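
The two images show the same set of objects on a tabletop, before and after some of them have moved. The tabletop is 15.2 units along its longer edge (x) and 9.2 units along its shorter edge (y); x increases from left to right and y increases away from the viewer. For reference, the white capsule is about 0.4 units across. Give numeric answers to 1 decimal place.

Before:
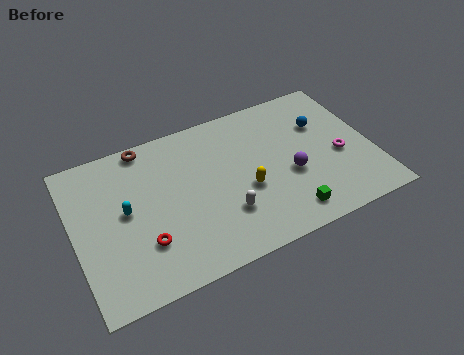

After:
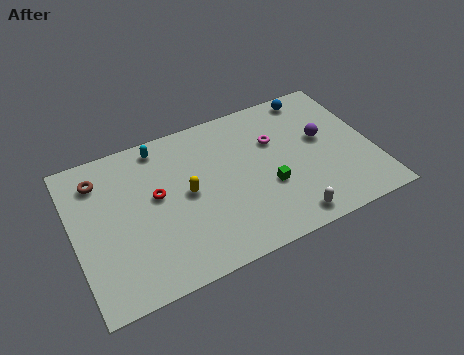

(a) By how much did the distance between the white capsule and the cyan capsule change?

+3.7

They were about 5.3 units apart before and 9.0 after — 3.7 units further apart.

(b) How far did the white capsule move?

3.4

From (7.4, 2.7) to (10.4, 1.1), the white capsule covered √(3.0² + 1.6²) ≈ 3.4 units.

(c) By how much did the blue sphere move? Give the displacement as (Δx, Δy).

(-0.2, 2.0)

The blue sphere started near (12.9, 6.2) and ended near (12.7, 8.2).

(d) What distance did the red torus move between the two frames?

2.7

The red torus was near (3.3, 2.7) before and (4.2, 5.2) after, so it travelled √(0.9² + 2.5²) ≈ 2.7 units.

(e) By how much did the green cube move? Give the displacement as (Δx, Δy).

(-0.7, 2.0)

The green cube was at about (10.4, 1.4) and moved to about (9.7, 3.4).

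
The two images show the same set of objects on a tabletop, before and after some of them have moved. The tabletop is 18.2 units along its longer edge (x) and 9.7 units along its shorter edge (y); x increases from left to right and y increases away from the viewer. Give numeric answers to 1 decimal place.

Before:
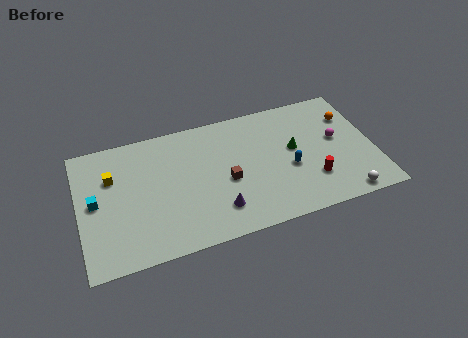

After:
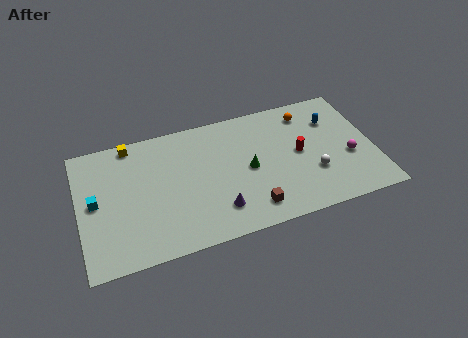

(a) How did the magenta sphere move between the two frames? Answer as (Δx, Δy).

(0.6, -1.6)

The magenta sphere started near (16.0, 5.4) and ended near (16.6, 3.8).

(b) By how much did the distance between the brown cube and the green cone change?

-1.5

The distance was about 4.5 in the first image and 3.0 in the second, so they moved 1.5 units closer together.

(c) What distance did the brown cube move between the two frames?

2.8

The brown cube was near (9.0, 4.2) before and (10.3, 1.7) after, so it travelled √(1.3² + 2.5²) ≈ 2.8 units.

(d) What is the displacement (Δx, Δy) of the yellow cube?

(1.3, 2.2)

The yellow cube was at about (2.1, 6.6) and moved to about (3.4, 8.8).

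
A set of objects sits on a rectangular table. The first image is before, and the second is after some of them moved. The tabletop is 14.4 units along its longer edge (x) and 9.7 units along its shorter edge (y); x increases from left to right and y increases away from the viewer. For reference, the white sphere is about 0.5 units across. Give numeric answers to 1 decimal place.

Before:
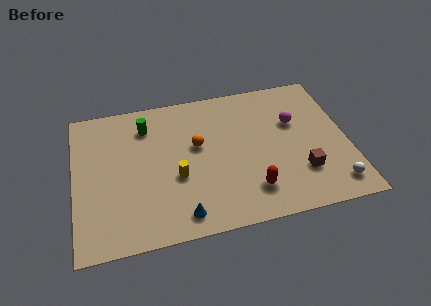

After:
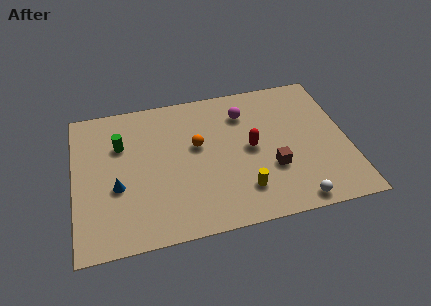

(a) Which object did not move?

the orange sphere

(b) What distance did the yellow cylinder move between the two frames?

3.8

The yellow cylinder was near (5.3, 3.8) before and (8.7, 2.2) after, so it travelled √(3.4² + 1.6²) ≈ 3.8 units.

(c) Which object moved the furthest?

the blue cone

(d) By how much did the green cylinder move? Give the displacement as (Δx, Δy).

(-1.4, -1.0)

The green cylinder was at about (3.9, 7.6) and moved to about (2.5, 6.6).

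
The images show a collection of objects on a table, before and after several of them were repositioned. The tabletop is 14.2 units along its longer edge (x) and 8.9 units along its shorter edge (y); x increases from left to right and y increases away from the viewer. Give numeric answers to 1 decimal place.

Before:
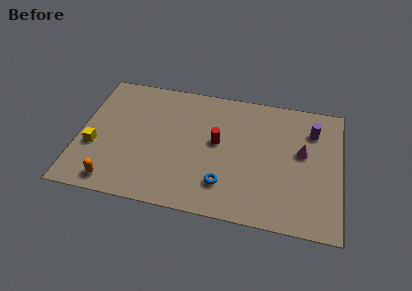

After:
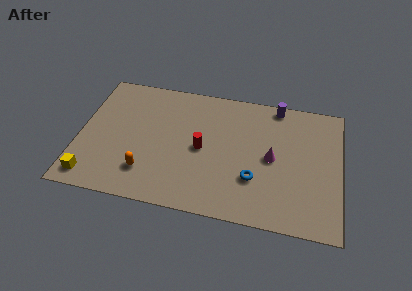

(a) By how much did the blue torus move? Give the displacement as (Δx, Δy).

(1.6, 0.7)

The blue torus was at about (8.0, 2.1) and moved to about (9.6, 2.8).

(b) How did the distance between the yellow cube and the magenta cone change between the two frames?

-1.2

Before: roughly 11.3 units apart; after: 10.1. That's 1.2 units closer together.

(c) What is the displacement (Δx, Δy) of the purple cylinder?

(-2.0, 1.4)

The purple cylinder started near (12.6, 6.7) and ended near (10.6, 8.1).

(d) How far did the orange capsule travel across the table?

2.0

The orange capsule was near (2.1, 1.1) before and (3.8, 2.1) after, so it travelled √(1.7² + 1.0²) ≈ 2.0 units.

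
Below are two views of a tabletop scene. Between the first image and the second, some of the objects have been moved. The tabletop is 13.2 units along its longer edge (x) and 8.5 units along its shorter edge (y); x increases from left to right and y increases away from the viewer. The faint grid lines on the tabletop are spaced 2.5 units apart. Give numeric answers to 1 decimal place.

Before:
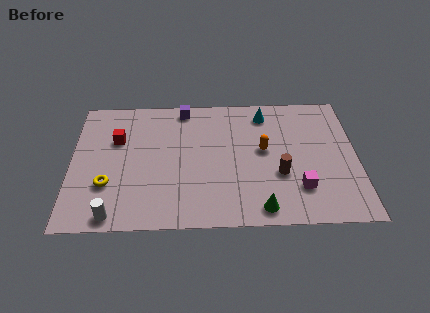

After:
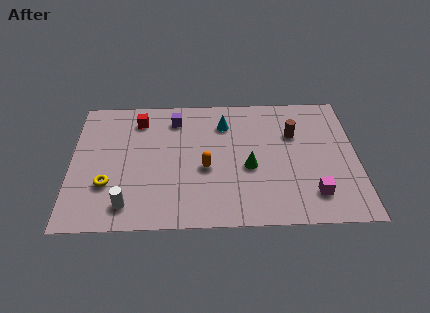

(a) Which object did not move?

the yellow torus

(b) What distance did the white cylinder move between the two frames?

0.8

From (2.0, 0.8) to (2.6, 1.4), the white cylinder covered √(0.6² + 0.6²) ≈ 0.8 units.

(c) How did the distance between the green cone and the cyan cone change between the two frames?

-3.0

They were about 6.1 units apart before and 3.1 after — 3.0 units closer together.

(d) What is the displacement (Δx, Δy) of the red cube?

(1.0, 1.3)

From the two frames, the red cube sits at roughly (2.1, 5.6) before and (3.1, 6.9) after.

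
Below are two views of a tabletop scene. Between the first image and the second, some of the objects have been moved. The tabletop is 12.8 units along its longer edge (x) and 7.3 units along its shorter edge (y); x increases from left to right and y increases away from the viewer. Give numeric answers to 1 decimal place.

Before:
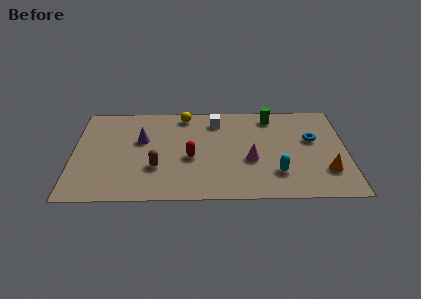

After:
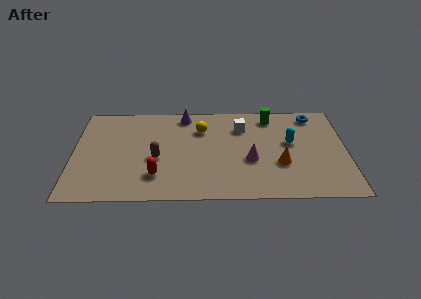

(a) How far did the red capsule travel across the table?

2.1

The red capsule moved from about (5.5, 3.1) to (3.9, 1.8), a distance of √(1.6² + 1.3²) ≈ 2.1.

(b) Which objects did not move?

the green cylinder and the magenta cone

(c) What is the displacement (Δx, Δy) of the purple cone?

(2.0, 1.9)

From the two frames, the purple cone sits at roughly (3.2, 4.5) before and (5.2, 6.4) after.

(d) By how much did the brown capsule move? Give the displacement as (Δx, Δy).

(0.0, 0.7)

The brown capsule started near (3.9, 2.4) and ended near (3.9, 3.1).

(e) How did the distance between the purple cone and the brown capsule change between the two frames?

+1.3

They were about 2.2 units apart before and 3.5 after — 1.3 units further apart.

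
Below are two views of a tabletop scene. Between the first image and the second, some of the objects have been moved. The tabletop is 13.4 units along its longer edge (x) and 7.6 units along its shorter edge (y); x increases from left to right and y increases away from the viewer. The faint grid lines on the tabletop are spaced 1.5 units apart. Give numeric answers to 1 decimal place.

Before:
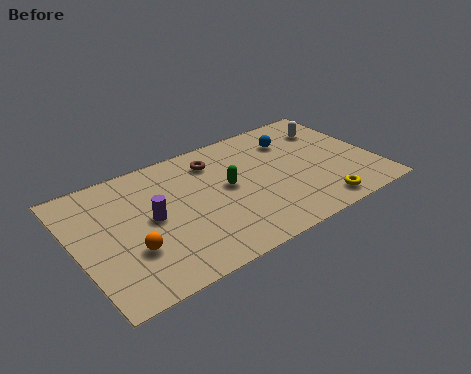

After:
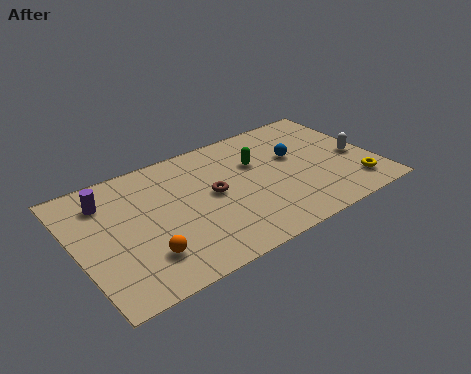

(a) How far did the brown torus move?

2.0

The brown torus was near (6.5, 6.0) before and (6.1, 4.0) after, so it travelled √(0.4² + 2.0²) ≈ 2.0 units.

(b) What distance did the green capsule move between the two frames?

1.7

From (6.8, 4.1) to (8.3, 5.0), the green capsule covered √(1.5² + 0.9²) ≈ 1.7 units.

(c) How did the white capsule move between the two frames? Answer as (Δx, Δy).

(0.7, -2.4)

From the two frames, the white capsule sits at roughly (11.9, 5.7) before and (12.6, 3.3) after.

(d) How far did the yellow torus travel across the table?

1.9

The yellow torus was near (10.4, 1.0) before and (12.2, 1.5) after, so it travelled √(1.8² + 0.5²) ≈ 1.9 units.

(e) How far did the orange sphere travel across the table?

0.8

The orange sphere was near (2.2, 2.5) before and (2.7, 1.9) after, so it travelled √(0.5² + 0.6²) ≈ 0.8 units.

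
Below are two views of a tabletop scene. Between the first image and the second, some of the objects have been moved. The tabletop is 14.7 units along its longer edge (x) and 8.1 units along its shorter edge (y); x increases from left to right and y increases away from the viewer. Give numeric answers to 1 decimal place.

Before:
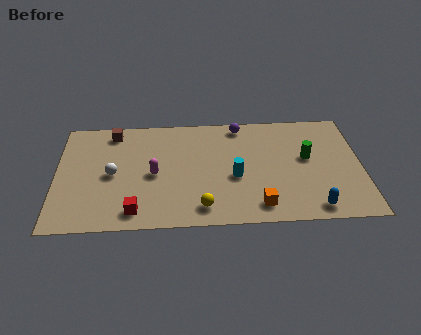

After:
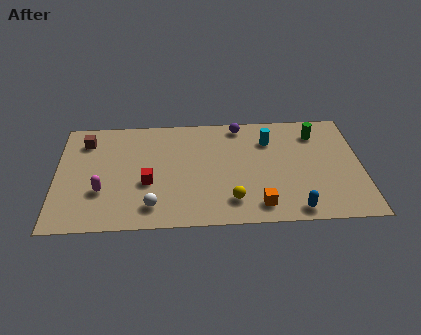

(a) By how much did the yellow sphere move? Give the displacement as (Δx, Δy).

(1.4, 0.4)

The yellow sphere started near (7.0, 1.3) and ended near (8.4, 1.7).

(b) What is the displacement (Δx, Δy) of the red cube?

(0.6, 2.0)

From the two frames, the red cube sits at roughly (3.8, 1.2) before and (4.4, 3.2) after.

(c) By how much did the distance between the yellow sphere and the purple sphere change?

-0.7

Before: roughly 6.2 units apart; after: 5.5. That's 0.7 units closer together.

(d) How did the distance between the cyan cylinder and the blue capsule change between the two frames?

+0.8

The distance was about 4.4 in the first image and 5.2 in the second, so they moved 0.8 units further apart.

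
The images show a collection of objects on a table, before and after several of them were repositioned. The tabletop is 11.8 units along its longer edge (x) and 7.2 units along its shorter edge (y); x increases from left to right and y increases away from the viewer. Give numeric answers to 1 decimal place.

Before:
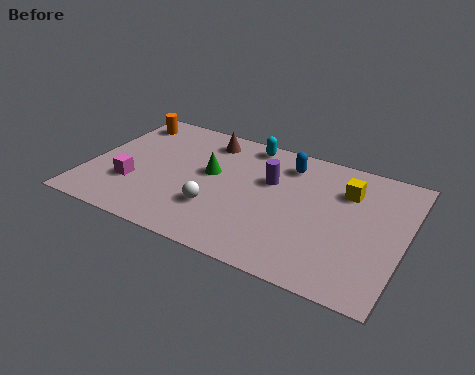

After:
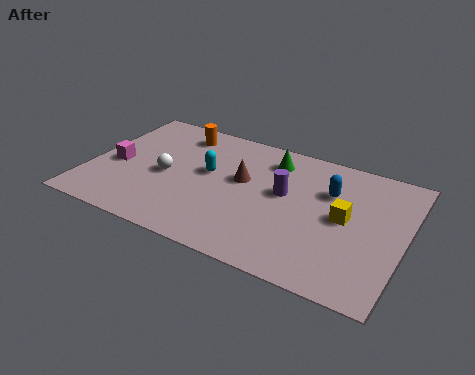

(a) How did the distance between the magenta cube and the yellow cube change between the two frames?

+0.4

They were about 8.2 units apart before and 8.6 after — 0.4 units further apart.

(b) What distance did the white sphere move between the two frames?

2.4

From (5.0, 2.2) to (2.9, 3.3), the white sphere covered √(2.1² + 1.1²) ≈ 2.4 units.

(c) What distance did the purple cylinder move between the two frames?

0.8

The purple cylinder was near (6.7, 4.6) before and (7.3, 4.1) after, so it travelled √(0.6² + 0.5²) ≈ 0.8 units.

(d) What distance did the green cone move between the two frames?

2.7

From (4.5, 4.1) to (6.6, 5.8), the green cone covered √(2.1² + 1.7²) ≈ 2.7 units.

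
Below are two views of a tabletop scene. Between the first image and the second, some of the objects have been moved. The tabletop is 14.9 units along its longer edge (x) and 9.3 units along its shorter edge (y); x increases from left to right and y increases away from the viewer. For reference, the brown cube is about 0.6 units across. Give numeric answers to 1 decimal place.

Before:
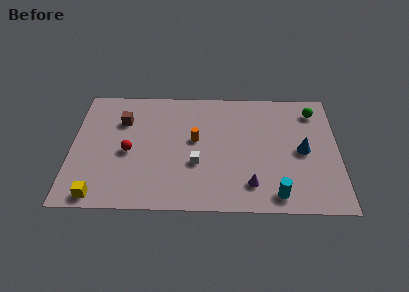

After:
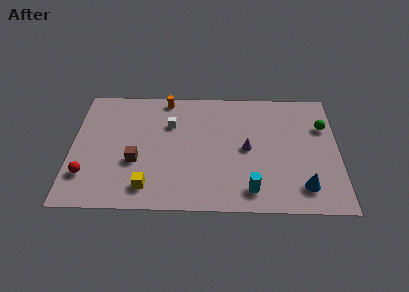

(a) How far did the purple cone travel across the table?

2.7

The purple cone was near (10.0, 1.9) before and (9.8, 4.6) after, so it travelled √(0.2² + 2.7²) ≈ 2.7 units.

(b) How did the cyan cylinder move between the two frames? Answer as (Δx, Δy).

(-1.4, 0.3)

The cyan cylinder was at about (11.4, 1.2) and moved to about (10.0, 1.5).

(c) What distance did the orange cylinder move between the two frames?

3.6

From (6.9, 5.2) to (5.2, 8.4), the orange cylinder covered √(1.7² + 3.2²) ≈ 3.6 units.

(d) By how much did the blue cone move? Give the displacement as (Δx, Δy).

(0.0, -2.7)

The blue cone started near (12.9, 4.5) and ended near (12.9, 1.8).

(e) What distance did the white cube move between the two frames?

3.4

The white cube moved from about (7.0, 3.4) to (5.5, 6.4), a distance of √(1.5² + 3.0²) ≈ 3.4.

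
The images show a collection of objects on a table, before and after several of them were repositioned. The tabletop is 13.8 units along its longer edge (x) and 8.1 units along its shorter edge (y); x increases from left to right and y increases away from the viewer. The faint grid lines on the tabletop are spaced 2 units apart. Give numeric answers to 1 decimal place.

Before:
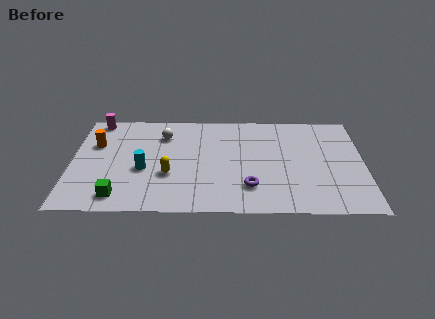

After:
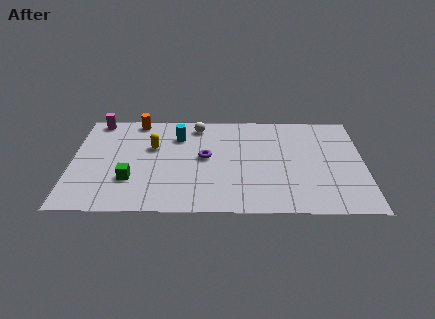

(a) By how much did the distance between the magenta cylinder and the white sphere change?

+1.4

The distance was about 3.4 in the first image and 4.8 in the second, so they moved 1.4 units further apart.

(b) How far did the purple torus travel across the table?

3.1

The purple torus moved from about (8.4, 2.0) to (6.3, 4.3), a distance of √(2.1² + 2.3²) ≈ 3.1.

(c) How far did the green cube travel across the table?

1.4

The green cube moved from about (2.3, 1.2) to (2.8, 2.5), a distance of √(0.5² + 1.3²) ≈ 1.4.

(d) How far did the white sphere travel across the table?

1.8

The white sphere moved from about (4.3, 6.1) to (5.9, 6.9), a distance of √(1.6² + 0.8²) ≈ 1.8.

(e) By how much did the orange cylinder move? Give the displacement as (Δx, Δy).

(1.9, 2.0)

The orange cylinder was at about (1.1, 5.3) and moved to about (3.0, 7.3).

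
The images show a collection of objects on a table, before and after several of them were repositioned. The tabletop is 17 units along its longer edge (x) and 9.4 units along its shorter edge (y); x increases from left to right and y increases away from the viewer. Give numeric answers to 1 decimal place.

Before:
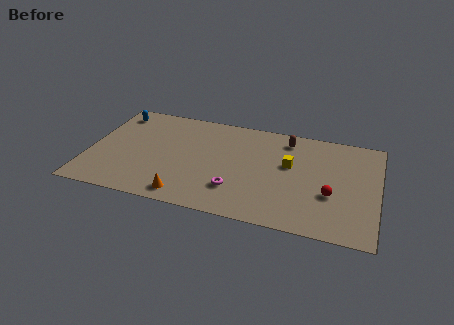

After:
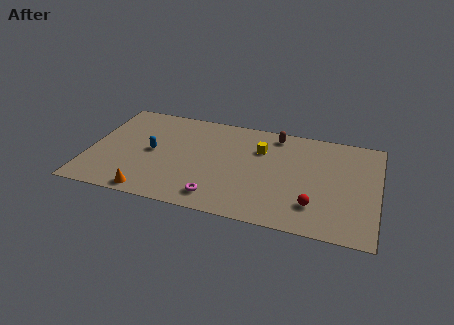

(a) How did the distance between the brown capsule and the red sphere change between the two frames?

+1.2

Before: roughly 5.2 units apart; after: 6.4. That's 1.2 units further apart.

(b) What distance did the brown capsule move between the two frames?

0.8

The brown capsule moved from about (11.5, 7.9) to (10.8, 8.2), a distance of √(0.7² + 0.3²) ≈ 0.8.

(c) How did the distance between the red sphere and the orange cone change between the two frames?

+1.0

The distance was about 8.6 in the first image and 9.6 in the second, so they moved 1.0 units further apart.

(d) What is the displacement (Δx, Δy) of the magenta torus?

(-1.0, -1.0)

The magenta torus started near (8.8, 2.5) and ended near (7.8, 1.5).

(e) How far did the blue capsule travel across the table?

4.1

The blue capsule was near (1.2, 7.9) before and (3.7, 4.7) after, so it travelled √(2.5² + 3.2²) ≈ 4.1 units.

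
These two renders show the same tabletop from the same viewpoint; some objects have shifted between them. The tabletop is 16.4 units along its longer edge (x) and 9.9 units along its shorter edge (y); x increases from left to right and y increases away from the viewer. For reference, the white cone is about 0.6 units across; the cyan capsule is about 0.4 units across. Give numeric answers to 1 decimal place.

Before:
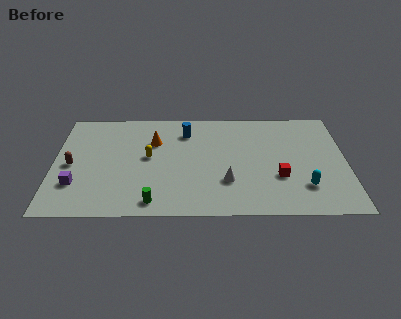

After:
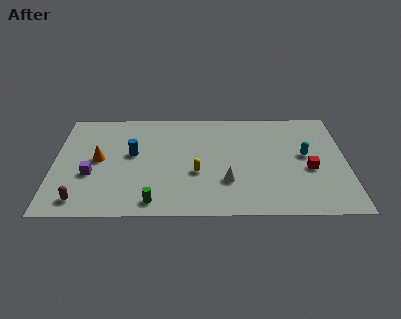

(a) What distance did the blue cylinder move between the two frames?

3.7

From (7.4, 7.7) to (4.4, 5.6), the blue cylinder covered √(3.0² + 2.1²) ≈ 3.7 units.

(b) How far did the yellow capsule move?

3.1

From (5.3, 5.3) to (8.0, 3.8), the yellow capsule covered √(2.7² + 1.5²) ≈ 3.1 units.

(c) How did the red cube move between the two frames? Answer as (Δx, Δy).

(1.7, 0.7)

The red cube started near (12.6, 3.4) and ended near (14.3, 4.1).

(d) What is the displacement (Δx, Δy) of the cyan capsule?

(0.1, 2.9)

The cyan capsule was at about (14.0, 2.5) and moved to about (14.1, 5.4).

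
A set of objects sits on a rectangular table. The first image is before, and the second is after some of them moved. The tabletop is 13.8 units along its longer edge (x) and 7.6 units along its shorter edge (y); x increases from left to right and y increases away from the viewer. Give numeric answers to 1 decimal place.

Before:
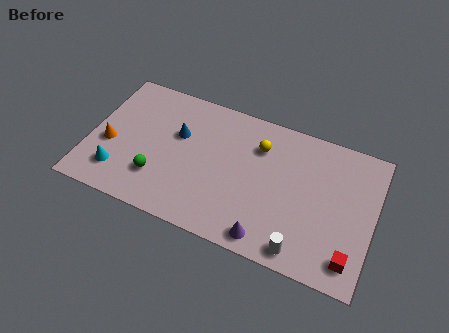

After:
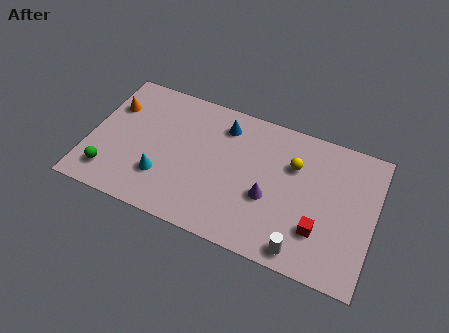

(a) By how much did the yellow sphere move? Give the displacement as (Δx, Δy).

(1.7, -0.4)

The yellow sphere was at about (8.1, 5.6) and moved to about (9.8, 5.2).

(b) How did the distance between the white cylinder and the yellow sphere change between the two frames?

-0.9

They were about 5.3 units apart before and 4.4 after — 0.9 units closer together.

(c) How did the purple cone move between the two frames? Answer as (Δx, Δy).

(-0.2, 2.1)

The purple cone started near (9.0, 0.9) and ended near (8.8, 3.0).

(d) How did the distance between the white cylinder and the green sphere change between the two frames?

+2.2

The distance was about 7.2 in the first image and 9.4 in the second, so they moved 2.2 units further apart.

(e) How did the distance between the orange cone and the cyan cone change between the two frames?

+2.7

They were about 1.5 units apart before and 4.2 after — 2.7 units further apart.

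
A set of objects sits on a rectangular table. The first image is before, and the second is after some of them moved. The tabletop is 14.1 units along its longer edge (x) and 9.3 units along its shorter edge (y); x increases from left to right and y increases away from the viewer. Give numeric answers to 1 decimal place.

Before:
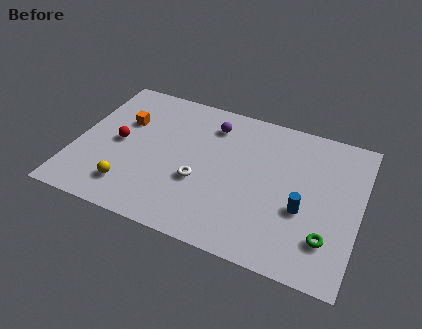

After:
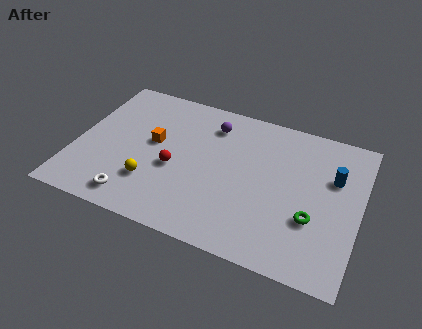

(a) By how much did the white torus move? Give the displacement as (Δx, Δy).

(-3.0, -2.2)

From the two frames, the white torus sits at roughly (6.3, 3.5) before and (3.3, 1.3) after.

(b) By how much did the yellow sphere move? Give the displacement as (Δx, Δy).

(1.0, 0.7)

From the two frames, the yellow sphere sits at roughly (3.0, 1.9) before and (4.0, 2.6) after.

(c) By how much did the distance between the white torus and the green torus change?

+2.3

Before: roughly 6.5 units apart; after: 8.8. That's 2.3 units further apart.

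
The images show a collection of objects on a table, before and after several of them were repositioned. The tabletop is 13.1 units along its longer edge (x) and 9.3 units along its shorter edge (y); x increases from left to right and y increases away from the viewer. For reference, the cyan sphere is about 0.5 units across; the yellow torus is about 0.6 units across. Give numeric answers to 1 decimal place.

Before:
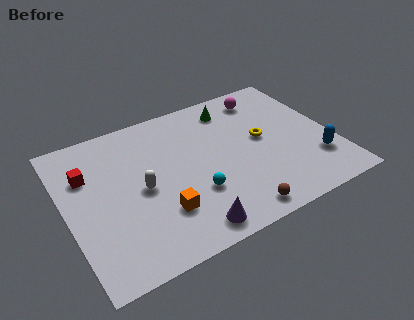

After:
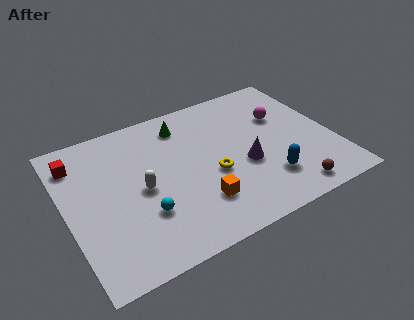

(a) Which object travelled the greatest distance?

the purple cone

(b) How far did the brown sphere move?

2.7

From (7.7, 1.0) to (10.4, 1.1), the brown sphere covered √(2.7² + 0.1²) ≈ 2.7 units.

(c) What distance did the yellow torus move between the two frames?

3.0

The yellow torus moved from about (9.7, 5.0) to (7.0, 3.8), a distance of √(2.7² + 1.2²) ≈ 3.0.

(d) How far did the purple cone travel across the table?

4.1

The purple cone moved from about (5.4, 1.1) to (8.6, 3.7), a distance of √(3.2² + 2.6²) ≈ 4.1.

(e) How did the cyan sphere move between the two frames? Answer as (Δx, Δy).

(-2.5, -0.1)

The cyan sphere started near (6.0, 3.0) and ended near (3.5, 2.9).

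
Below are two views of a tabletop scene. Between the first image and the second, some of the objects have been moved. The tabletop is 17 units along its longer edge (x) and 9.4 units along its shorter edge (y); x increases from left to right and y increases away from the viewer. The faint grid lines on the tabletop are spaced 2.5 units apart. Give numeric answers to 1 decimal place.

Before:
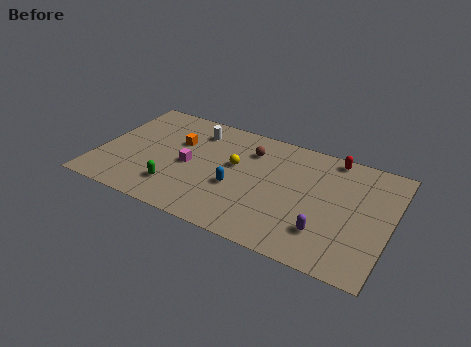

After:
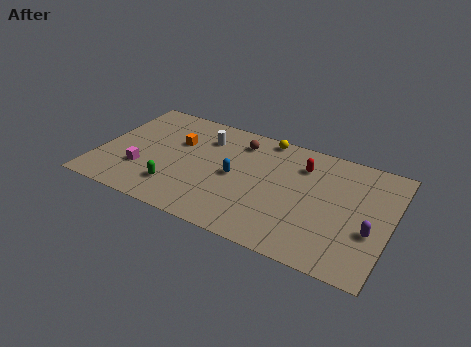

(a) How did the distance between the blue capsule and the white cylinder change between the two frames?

-1.5

The distance was about 4.8 in the first image and 3.3 in the second, so they moved 1.5 units closer together.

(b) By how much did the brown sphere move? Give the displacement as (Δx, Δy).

(-0.7, 0.5)

From the two frames, the brown sphere sits at roughly (8.6, 7.1) before and (7.9, 7.6) after.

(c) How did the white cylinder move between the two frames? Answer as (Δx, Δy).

(0.6, -0.4)

The white cylinder was at about (5.3, 7.5) and moved to about (5.9, 7.1).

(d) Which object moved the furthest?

the yellow sphere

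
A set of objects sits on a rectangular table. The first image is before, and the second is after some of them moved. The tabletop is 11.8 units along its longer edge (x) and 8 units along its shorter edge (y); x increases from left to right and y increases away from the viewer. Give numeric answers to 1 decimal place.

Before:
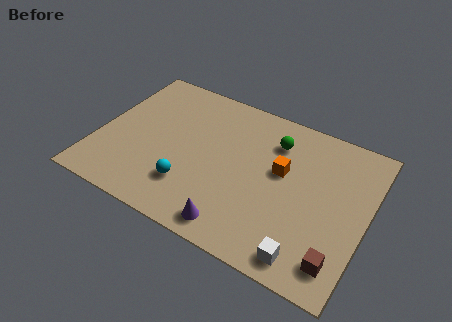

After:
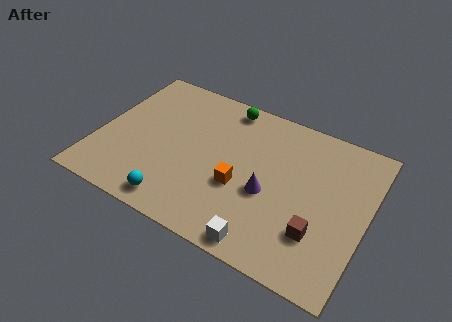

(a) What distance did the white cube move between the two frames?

1.8

From (9.6, 1.0) to (7.8, 0.8), the white cube covered √(1.8² + 0.2²) ≈ 1.8 units.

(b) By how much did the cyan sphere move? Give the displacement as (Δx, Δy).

(-0.4, -1.1)

The cyan sphere started near (4.3, 2.1) and ended near (3.9, 1.0).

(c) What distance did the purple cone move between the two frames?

2.5

The purple cone moved from about (6.5, 1.0) to (7.6, 3.3), a distance of √(1.1² + 2.3²) ≈ 2.5.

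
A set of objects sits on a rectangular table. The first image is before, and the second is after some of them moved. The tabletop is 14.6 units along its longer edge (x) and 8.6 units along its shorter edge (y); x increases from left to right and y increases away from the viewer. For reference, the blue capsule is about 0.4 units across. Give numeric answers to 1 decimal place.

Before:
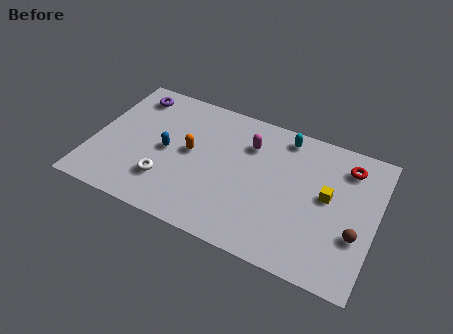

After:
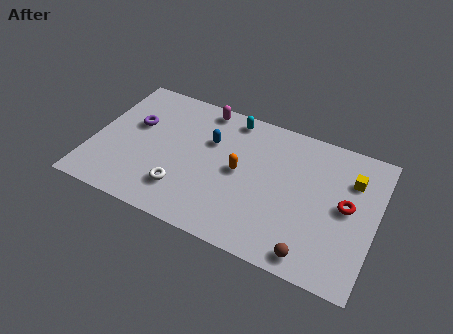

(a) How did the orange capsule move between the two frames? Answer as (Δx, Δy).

(2.6, -0.2)

From the two frames, the orange capsule sits at roughly (5.0, 4.6) before and (7.6, 4.4) after.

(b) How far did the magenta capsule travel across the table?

3.0

The magenta capsule was near (7.9, 6.3) before and (5.3, 7.7) after, so it travelled √(2.6² + 1.4²) ≈ 3.0 units.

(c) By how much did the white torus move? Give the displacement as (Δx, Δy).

(0.9, -0.2)

From the two frames, the white torus sits at roughly (4.0, 2.3) before and (4.9, 2.1) after.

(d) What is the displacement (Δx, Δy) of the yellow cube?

(1.1, 1.5)

From the two frames, the yellow cube sits at roughly (12.1, 4.7) before and (13.2, 6.2) after.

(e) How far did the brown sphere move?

2.8

From (13.7, 3.0) to (11.7, 1.0), the brown sphere covered √(2.0² + 2.0²) ≈ 2.8 units.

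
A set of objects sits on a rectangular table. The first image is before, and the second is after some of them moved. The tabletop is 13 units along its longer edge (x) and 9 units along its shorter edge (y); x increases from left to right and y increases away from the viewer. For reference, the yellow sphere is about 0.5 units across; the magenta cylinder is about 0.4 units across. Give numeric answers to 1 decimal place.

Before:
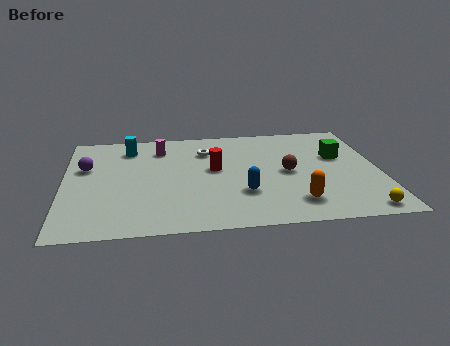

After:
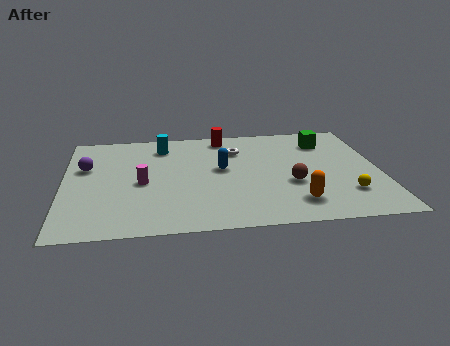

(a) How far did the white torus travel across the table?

1.3

The white torus was near (5.9, 6.7) before and (7.2, 6.6) after, so it travelled √(1.3² + 0.1²) ≈ 1.3 units.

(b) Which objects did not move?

the purple sphere and the orange capsule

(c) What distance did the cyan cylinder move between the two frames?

1.4

From (2.7, 7.3) to (4.1, 7.3), the cyan cylinder covered √(1.4² + 0.0²) ≈ 1.4 units.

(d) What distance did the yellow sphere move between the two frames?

1.5

From (12.0, 0.9) to (11.5, 2.3), the yellow sphere covered √(0.5² + 1.4²) ≈ 1.5 units.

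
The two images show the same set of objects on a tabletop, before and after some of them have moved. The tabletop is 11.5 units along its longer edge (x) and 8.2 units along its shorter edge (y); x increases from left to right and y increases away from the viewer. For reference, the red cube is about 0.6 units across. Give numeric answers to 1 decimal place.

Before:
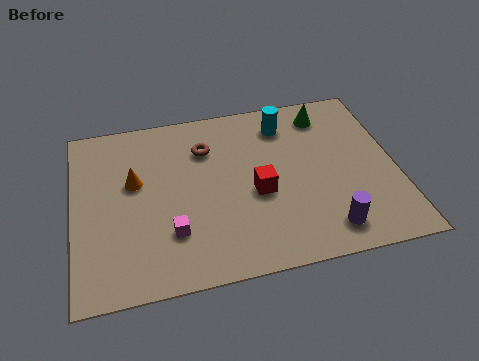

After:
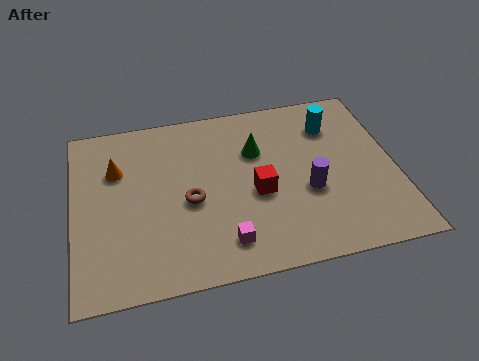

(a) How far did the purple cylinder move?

2.0

From (8.8, 1.3) to (8.3, 3.2), the purple cylinder covered √(0.5² + 1.9²) ≈ 2.0 units.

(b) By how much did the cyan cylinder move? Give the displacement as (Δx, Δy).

(1.7, -0.4)

From the two frames, the cyan cylinder sits at roughly (7.7, 6.6) before and (9.4, 6.2) after.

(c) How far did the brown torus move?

2.5

From (4.8, 6.0) to (4.1, 3.6), the brown torus covered √(0.7² + 2.4²) ≈ 2.5 units.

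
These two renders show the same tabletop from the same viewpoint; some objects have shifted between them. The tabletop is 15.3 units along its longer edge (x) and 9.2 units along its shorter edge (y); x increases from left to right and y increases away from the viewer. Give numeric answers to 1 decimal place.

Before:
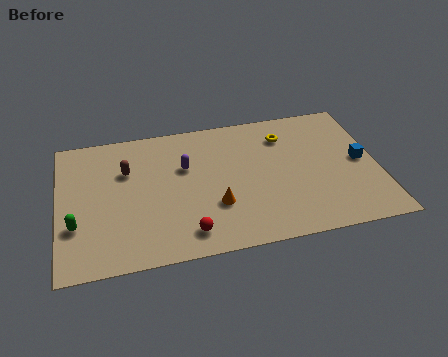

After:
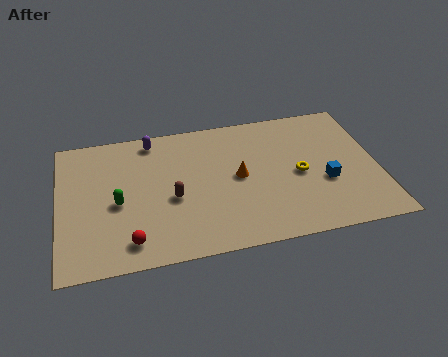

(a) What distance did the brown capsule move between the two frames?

3.1

The brown capsule moved from about (3.3, 6.2) to (5.4, 3.9), a distance of √(2.1² + 2.3²) ≈ 3.1.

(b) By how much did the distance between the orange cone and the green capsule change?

-0.8

They were about 6.6 units apart before and 5.8 after — 0.8 units closer together.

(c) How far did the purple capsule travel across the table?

2.7

The purple capsule was near (6.1, 5.9) before and (4.6, 8.1) after, so it travelled √(1.5² + 2.2²) ≈ 2.7 units.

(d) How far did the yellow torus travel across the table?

2.8

The yellow torus moved from about (11.0, 7.1) to (11.5, 4.3), a distance of √(0.5² + 2.8²) ≈ 2.8.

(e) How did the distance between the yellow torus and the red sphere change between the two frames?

+1.2

Before: roughly 7.5 units apart; after: 8.7. That's 1.2 units further apart.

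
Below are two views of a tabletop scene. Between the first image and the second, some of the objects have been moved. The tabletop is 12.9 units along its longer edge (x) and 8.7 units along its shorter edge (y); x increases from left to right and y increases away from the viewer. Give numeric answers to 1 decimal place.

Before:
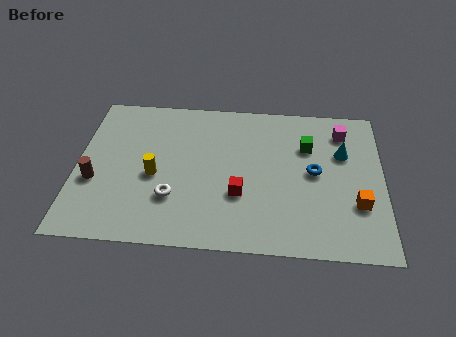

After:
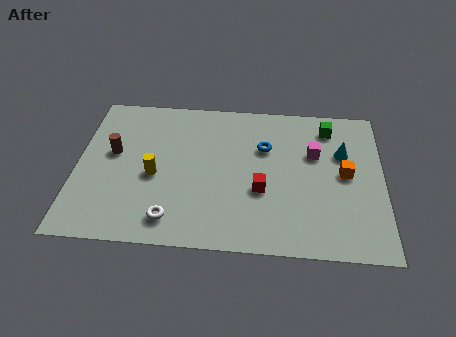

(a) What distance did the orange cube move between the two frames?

1.8

From (11.8, 2.8) to (11.3, 4.5), the orange cube covered √(0.5² + 1.7²) ≈ 1.8 units.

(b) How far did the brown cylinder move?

1.8

The brown cylinder was near (0.8, 3.3) before and (1.5, 5.0) after, so it travelled √(0.7² + 1.7²) ≈ 1.8 units.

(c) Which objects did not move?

the cyan cone and the yellow cylinder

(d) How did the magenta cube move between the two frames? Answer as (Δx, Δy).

(-1.2, -1.4)

From the two frames, the magenta cube sits at roughly (11.2, 7.0) before and (10.0, 5.6) after.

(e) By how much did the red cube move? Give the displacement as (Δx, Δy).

(0.9, 0.3)

From the two frames, the red cube sits at roughly (6.9, 3.0) before and (7.8, 3.3) after.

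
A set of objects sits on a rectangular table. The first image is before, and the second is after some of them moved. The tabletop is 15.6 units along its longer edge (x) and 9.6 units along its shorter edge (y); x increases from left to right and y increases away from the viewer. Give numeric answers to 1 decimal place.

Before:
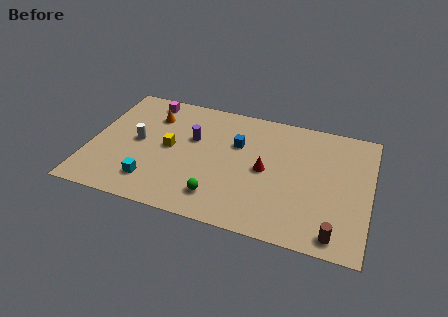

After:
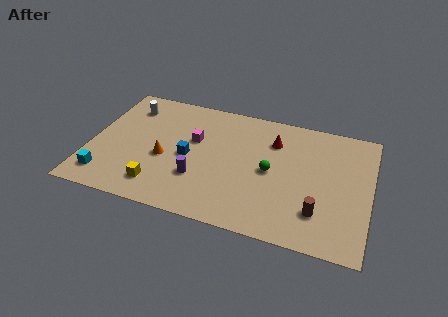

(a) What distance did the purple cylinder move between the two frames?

3.1

The purple cylinder moved from about (5.6, 6.0) to (6.2, 3.0), a distance of √(0.6² + 3.0²) ≈ 3.1.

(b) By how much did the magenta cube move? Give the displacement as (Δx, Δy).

(2.9, -2.5)

From the two frames, the magenta cube sits at roughly (2.8, 8.4) before and (5.7, 5.9) after.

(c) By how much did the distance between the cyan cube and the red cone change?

+3.8

Before: roughly 6.7 units apart; after: 10.5. That's 3.8 units further apart.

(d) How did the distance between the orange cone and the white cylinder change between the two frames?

+1.9

Before: roughly 2.4 units apart; after: 4.3. That's 1.9 units further apart.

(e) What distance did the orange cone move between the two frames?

3.4

From (3.2, 7.2) to (4.2, 4.0), the orange cone covered √(1.0² + 3.2²) ≈ 3.4 units.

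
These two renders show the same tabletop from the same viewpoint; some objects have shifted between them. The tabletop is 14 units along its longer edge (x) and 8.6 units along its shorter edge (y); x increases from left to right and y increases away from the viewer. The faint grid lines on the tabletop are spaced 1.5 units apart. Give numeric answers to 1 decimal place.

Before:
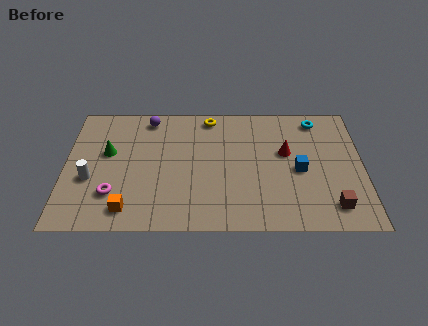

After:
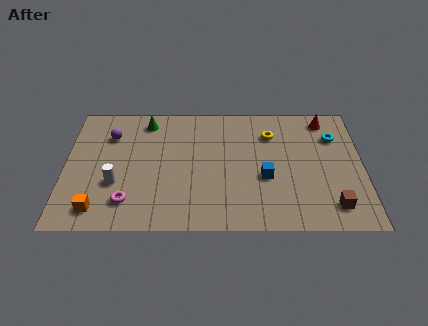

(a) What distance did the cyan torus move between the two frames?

1.4

The cyan torus moved from about (11.9, 7.4) to (12.7, 6.2), a distance of √(0.8² + 1.2²) ≈ 1.4.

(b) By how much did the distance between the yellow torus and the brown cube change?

-2.7

The distance was about 8.3 in the first image and 5.6 in the second, so they moved 2.7 units closer together.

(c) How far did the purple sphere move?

2.2

From (3.9, 7.5) to (2.1, 6.3), the purple sphere covered √(1.8² + 1.2²) ≈ 2.2 units.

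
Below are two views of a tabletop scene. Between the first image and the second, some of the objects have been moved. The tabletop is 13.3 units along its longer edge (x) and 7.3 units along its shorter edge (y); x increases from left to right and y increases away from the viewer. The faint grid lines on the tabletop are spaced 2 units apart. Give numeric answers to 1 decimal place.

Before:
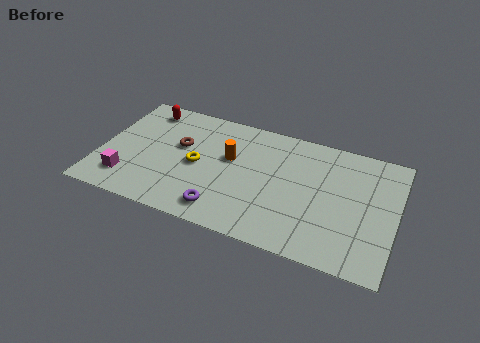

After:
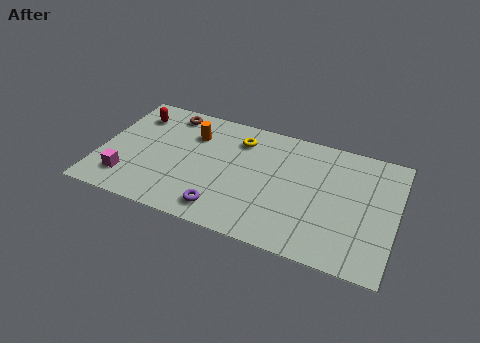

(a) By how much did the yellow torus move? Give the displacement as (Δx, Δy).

(1.7, 2.2)

From the two frames, the yellow torus sits at roughly (4.4, 3.5) before and (6.1, 5.7) after.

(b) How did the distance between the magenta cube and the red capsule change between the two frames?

-0.5

The distance was about 4.6 in the first image and 4.1 in the second, so they moved 0.5 units closer together.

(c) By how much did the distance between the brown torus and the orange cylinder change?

-0.7

They were about 2.3 units apart before and 1.6 after — 0.7 units closer together.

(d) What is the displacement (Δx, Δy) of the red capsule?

(-0.4, -0.5)

The red capsule started near (1.7, 6.2) and ended near (1.3, 5.7).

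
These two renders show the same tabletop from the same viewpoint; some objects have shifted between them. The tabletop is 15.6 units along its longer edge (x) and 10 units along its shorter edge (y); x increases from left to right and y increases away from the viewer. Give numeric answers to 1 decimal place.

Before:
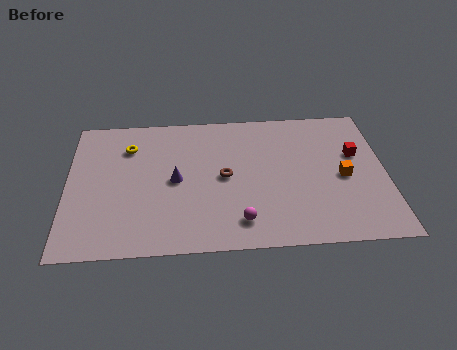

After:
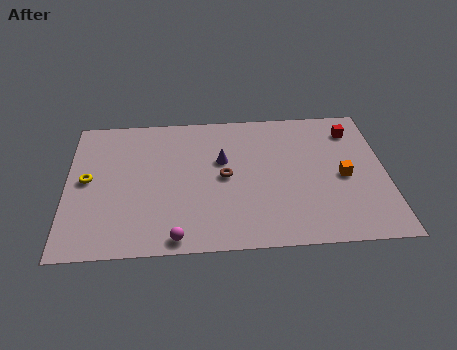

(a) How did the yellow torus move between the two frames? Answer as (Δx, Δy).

(-2.0, -2.3)

From the two frames, the yellow torus sits at roughly (3.0, 7.5) before and (1.0, 5.2) after.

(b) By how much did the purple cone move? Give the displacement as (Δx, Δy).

(2.3, 1.3)

The purple cone started near (5.3, 4.9) and ended near (7.6, 6.2).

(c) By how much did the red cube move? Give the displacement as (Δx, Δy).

(-0.1, 1.8)

The red cube started near (14.2, 6.2) and ended near (14.1, 8.0).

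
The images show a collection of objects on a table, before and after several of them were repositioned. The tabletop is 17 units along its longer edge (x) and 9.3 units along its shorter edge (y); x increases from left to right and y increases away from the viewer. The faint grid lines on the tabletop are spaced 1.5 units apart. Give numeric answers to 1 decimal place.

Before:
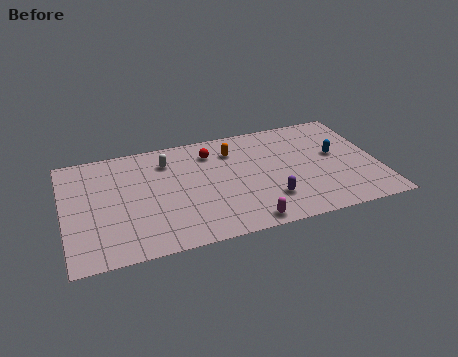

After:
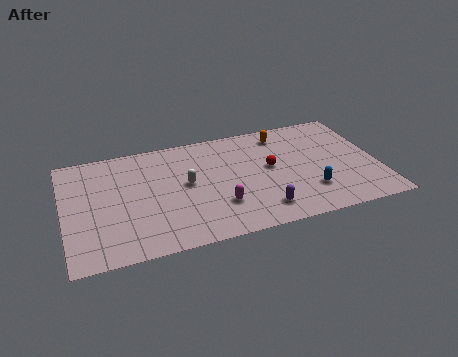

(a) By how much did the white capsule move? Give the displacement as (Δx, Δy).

(0.9, -2.2)

The white capsule started near (5.7, 7.2) and ended near (6.6, 5.0).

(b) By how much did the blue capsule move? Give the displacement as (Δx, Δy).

(-1.7, -2.7)

The blue capsule started near (14.8, 5.2) and ended near (13.1, 2.5).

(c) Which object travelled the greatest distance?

the red sphere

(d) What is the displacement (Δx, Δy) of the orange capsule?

(2.8, 0.7)

From the two frames, the orange capsule sits at roughly (9.3, 7.1) before and (12.1, 7.8) after.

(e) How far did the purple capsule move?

0.9

The purple capsule was near (10.9, 2.4) before and (10.4, 1.7) after, so it travelled √(0.5² + 0.7²) ≈ 0.9 units.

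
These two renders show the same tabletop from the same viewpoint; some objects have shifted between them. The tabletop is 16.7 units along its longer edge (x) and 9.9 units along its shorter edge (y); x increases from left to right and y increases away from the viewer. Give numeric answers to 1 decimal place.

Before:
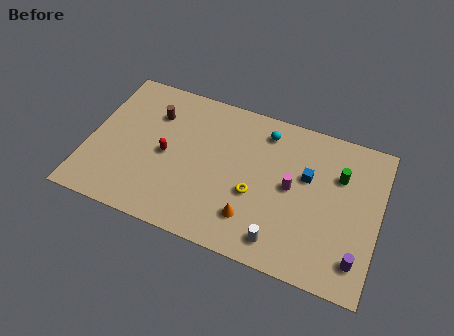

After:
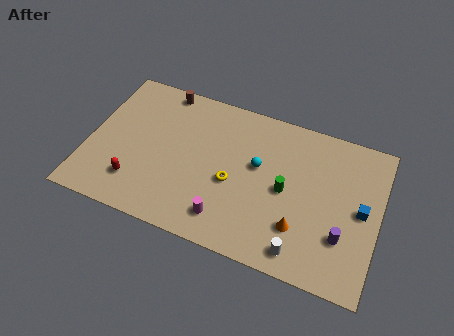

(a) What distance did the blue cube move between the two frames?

3.4

The blue cube was near (12.5, 6.1) before and (15.7, 5.0) after, so it travelled √(3.2² + 1.1²) ≈ 3.4 units.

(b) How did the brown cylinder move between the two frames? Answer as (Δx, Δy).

(0.3, 1.8)

From the two frames, the brown cylinder sits at roughly (3.5, 7.2) before and (3.8, 9.0) after.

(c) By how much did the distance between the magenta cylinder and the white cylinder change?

+0.7

They were about 3.6 units apart before and 4.3 after — 0.7 units further apart.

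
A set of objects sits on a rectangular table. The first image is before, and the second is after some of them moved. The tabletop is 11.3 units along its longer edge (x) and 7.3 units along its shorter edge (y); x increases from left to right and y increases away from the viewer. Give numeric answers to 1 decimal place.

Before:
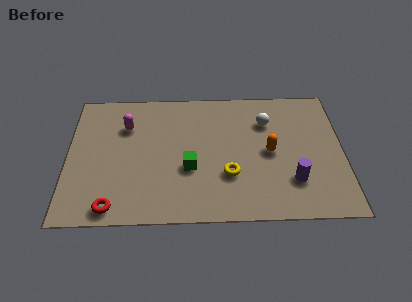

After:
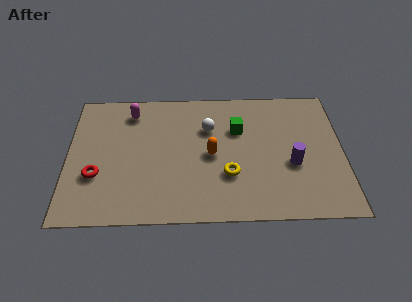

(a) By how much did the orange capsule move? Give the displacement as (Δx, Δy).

(-2.4, -0.1)

The orange capsule was at about (8.3, 3.6) and moved to about (5.9, 3.5).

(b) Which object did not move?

the yellow torus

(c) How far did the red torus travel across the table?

1.8

The red torus moved from about (1.9, 0.8) to (1.2, 2.5), a distance of √(0.7² + 1.7²) ≈ 1.8.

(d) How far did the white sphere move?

2.4

The white sphere moved from about (8.2, 5.3) to (5.8, 5.0), a distance of √(2.4² + 0.3²) ≈ 2.4.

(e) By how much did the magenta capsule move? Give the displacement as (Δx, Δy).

(0.2, 0.8)

From the two frames, the magenta capsule sits at roughly (2.4, 5.2) before and (2.6, 6.0) after.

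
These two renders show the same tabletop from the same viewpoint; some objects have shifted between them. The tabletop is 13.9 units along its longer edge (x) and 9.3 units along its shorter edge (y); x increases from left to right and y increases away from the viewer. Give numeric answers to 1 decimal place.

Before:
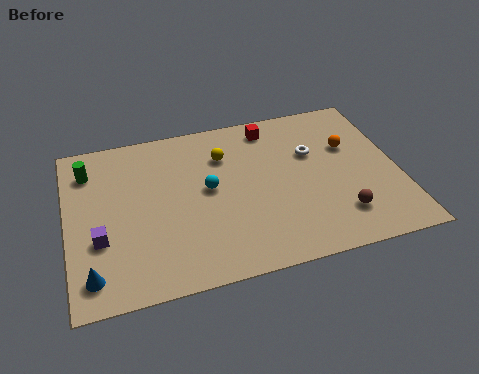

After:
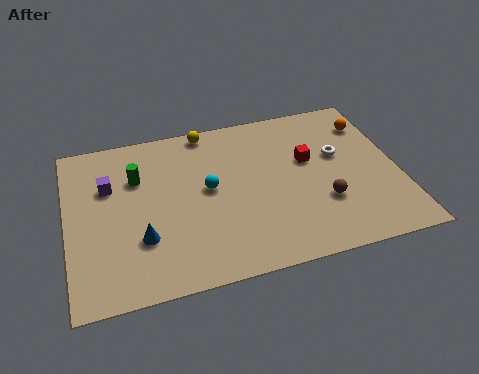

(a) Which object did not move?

the cyan sphere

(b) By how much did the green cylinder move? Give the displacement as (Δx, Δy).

(2.0, -0.9)

The green cylinder was at about (1.0, 7.3) and moved to about (3.0, 6.4).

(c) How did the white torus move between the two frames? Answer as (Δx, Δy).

(1.1, -0.4)

The white torus started near (10.4, 6.0) and ended near (11.5, 5.6).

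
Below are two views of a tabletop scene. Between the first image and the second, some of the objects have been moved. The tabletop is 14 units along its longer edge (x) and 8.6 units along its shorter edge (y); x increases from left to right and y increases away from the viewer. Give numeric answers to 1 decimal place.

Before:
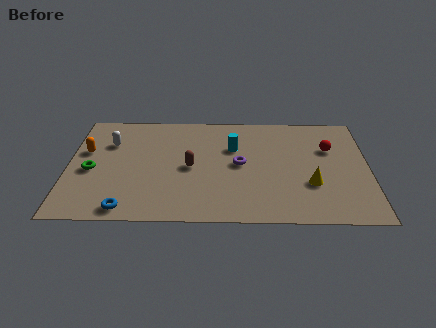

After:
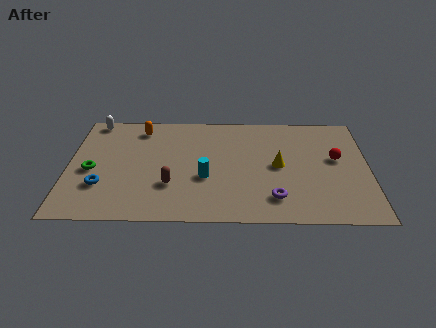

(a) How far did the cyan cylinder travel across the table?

2.7

The cyan cylinder moved from about (7.7, 5.7) to (6.4, 3.3), a distance of √(1.3² + 2.4²) ≈ 2.7.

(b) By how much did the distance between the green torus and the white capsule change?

+1.7

The distance was about 2.3 in the first image and 4.0 in the second, so they moved 1.7 units further apart.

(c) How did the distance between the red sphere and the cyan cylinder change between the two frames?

+1.8

Before: roughly 4.5 units apart; after: 6.3. That's 1.8 units further apart.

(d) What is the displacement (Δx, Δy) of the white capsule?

(-0.8, 1.8)

The white capsule started near (1.9, 6.0) and ended near (1.1, 7.8).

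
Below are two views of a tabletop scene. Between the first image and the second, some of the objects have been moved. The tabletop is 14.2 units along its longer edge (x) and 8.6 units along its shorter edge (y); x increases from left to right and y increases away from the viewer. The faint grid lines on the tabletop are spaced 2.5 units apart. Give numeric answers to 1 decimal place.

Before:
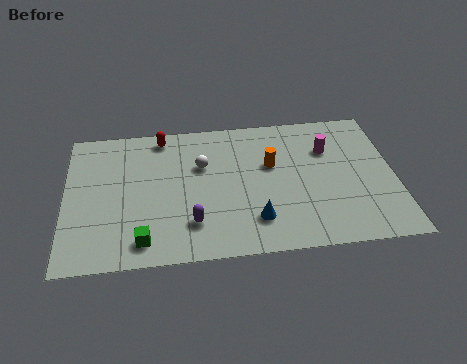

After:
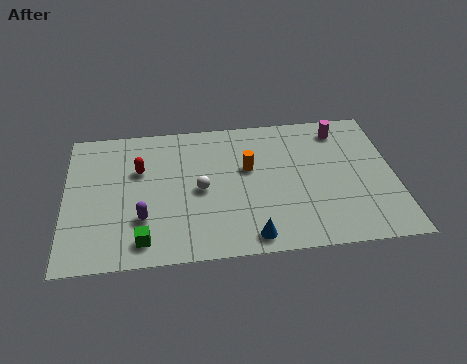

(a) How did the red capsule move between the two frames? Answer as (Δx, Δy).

(-1.0, -2.0)

The red capsule was at about (4.2, 7.6) and moved to about (3.2, 5.6).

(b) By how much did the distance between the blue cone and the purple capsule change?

+2.2

Before: roughly 2.7 units apart; after: 4.9. That's 2.2 units further apart.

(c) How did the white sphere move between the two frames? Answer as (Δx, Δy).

(-0.1, -1.5)

The white sphere started near (5.9, 5.6) and ended near (5.8, 4.1).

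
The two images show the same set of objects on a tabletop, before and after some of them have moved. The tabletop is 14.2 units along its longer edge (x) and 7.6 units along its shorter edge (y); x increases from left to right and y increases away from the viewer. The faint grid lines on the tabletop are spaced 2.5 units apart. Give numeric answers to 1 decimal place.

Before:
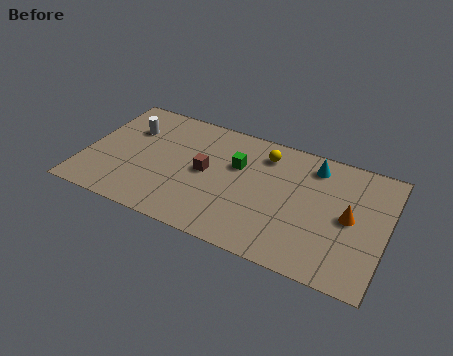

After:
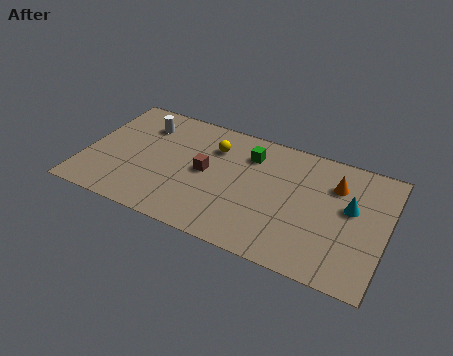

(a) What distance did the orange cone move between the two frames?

1.9

From (12.5, 3.8) to (11.7, 5.5), the orange cone covered √(0.8² + 1.7²) ≈ 1.9 units.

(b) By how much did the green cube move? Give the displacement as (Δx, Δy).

(0.5, 0.9)

The green cube was at about (7.1, 4.9) and moved to about (7.6, 5.8).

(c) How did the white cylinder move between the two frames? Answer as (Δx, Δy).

(0.6, 0.5)

The white cylinder was at about (1.9, 5.3) and moved to about (2.5, 5.8).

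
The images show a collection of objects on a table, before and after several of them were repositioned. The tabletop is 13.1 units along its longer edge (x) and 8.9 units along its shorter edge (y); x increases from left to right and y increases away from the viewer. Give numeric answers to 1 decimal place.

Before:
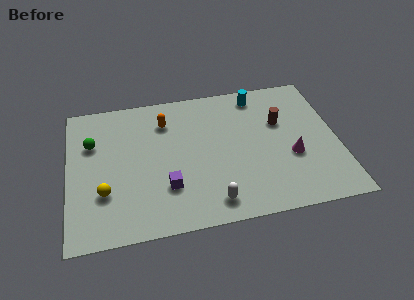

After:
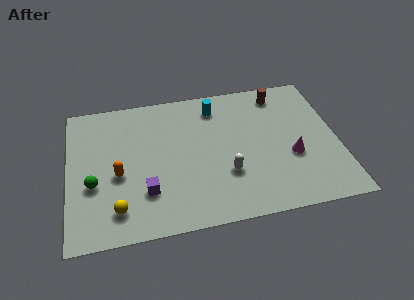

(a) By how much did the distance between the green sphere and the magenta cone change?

-0.3

Before: roughly 9.9 units apart; after: 9.6. That's 0.3 units closer together.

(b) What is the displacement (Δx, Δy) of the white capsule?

(0.8, 1.6)

The white capsule was at about (6.8, 1.3) and moved to about (7.6, 2.9).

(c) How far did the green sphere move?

2.6

The green sphere moved from about (1.2, 6.0) to (1.2, 3.4), a distance of √(0.0² + 2.6²) ≈ 2.6.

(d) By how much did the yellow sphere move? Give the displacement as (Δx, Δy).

(0.6, -1.1)

The yellow sphere was at about (1.7, 2.8) and moved to about (2.3, 1.7).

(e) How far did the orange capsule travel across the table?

3.8

The orange capsule moved from about (4.8, 6.8) to (2.4, 3.8), a distance of √(2.4² + 3.0²) ≈ 3.8.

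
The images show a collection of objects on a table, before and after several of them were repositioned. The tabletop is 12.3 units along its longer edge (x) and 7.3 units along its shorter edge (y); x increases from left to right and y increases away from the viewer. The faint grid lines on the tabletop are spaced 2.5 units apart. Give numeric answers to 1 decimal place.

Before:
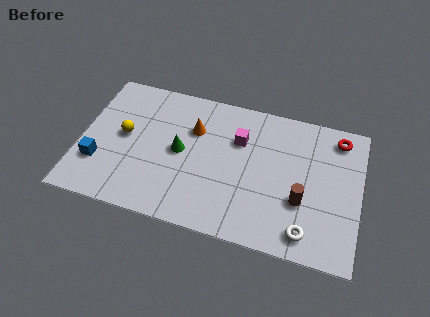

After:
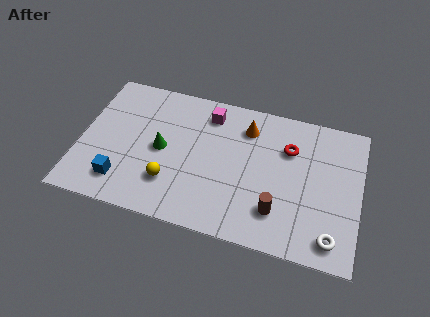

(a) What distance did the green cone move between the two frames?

0.8

The green cone moved from about (4.4, 3.7) to (3.6, 3.6), a distance of √(0.8² + 0.1²) ≈ 0.8.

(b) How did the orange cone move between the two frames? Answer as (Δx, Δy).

(2.3, 0.7)

The orange cone started near (4.9, 5.0) and ended near (7.2, 5.7).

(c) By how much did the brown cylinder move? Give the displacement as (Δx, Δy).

(-1.0, -0.8)

From the two frames, the brown cylinder sits at roughly (9.8, 2.6) before and (8.8, 1.8) after.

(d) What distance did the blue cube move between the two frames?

1.3

The blue cube was near (0.9, 2.2) before and (2.0, 1.5) after, so it travelled √(1.1² + 0.7²) ≈ 1.3 units.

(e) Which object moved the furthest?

the yellow sphere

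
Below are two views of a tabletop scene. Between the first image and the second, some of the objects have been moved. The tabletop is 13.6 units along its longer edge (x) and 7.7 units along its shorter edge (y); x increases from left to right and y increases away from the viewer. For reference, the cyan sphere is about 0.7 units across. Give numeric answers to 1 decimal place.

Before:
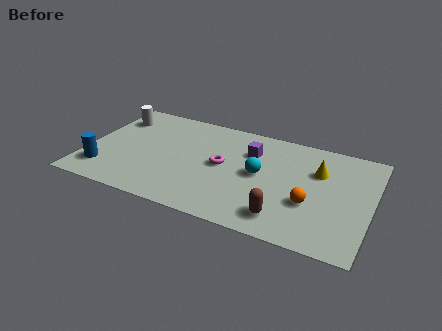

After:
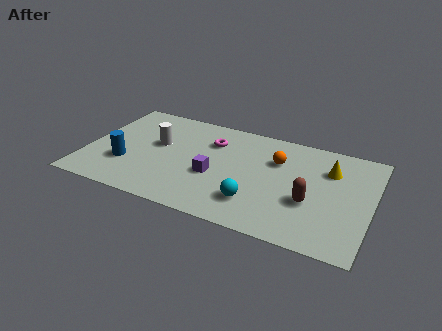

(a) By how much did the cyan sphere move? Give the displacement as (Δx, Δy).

(0.0, -2.1)

From the two frames, the cyan sphere sits at roughly (8.3, 4.0) before and (8.3, 1.9) after.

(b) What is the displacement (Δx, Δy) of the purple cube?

(-1.5, -2.4)

The purple cube started near (7.7, 5.5) and ended near (6.2, 3.1).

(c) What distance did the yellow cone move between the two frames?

0.6

The yellow cone was near (11.0, 5.2) before and (11.5, 5.5) after, so it travelled √(0.5² + 0.3²) ≈ 0.6 units.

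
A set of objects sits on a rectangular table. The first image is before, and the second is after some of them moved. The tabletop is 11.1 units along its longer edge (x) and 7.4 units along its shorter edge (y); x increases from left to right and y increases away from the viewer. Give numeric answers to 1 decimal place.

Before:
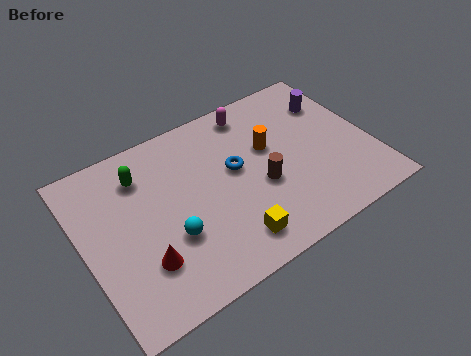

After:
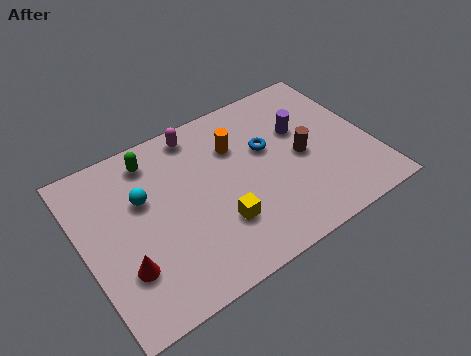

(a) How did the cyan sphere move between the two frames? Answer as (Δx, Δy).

(-0.7, 2.1)

From the two frames, the cyan sphere sits at roughly (3.1, 2.6) before and (2.4, 4.7) after.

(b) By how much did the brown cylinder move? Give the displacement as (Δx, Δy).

(1.7, 0.5)

From the two frames, the brown cylinder sits at roughly (6.7, 3.0) before and (8.4, 3.5) after.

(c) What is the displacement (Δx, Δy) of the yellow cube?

(-0.3, 0.9)

From the two frames, the yellow cube sits at roughly (5.2, 1.3) before and (4.9, 2.2) after.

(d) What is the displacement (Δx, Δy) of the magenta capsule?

(-2.2, 0.1)

From the two frames, the magenta capsule sits at roughly (7.0, 6.4) before and (4.8, 6.5) after.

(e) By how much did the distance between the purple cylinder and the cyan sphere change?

-1.2

Before: roughly 7.4 units apart; after: 6.2. That's 1.2 units closer together.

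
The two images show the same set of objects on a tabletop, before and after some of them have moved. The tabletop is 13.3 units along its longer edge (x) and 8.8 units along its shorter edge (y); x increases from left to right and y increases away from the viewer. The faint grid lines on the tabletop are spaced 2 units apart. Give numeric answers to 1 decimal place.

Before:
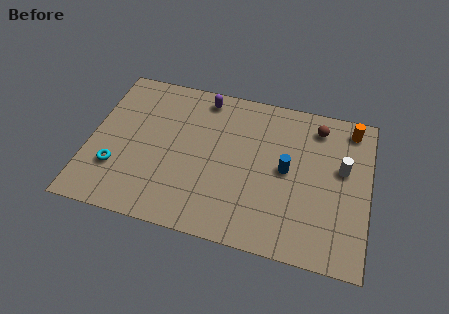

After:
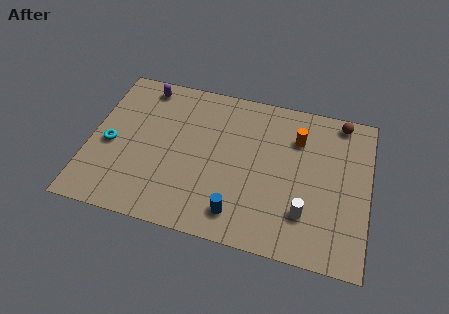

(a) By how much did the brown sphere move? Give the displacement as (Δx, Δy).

(1.1, 0.6)

The brown sphere was at about (10.7, 7.3) and moved to about (11.8, 7.9).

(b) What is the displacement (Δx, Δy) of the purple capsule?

(-2.9, 0.0)

The purple capsule was at about (5.2, 7.7) and moved to about (2.3, 7.7).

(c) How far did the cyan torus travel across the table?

1.4

The cyan torus was near (1.4, 2.6) before and (1.0, 3.9) after, so it travelled √(0.4² + 1.3²) ≈ 1.4 units.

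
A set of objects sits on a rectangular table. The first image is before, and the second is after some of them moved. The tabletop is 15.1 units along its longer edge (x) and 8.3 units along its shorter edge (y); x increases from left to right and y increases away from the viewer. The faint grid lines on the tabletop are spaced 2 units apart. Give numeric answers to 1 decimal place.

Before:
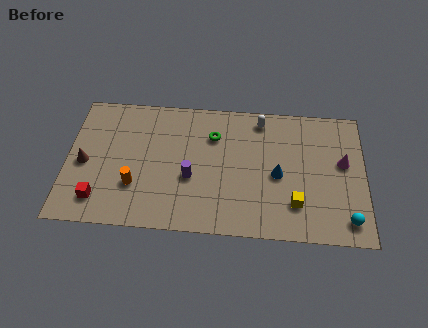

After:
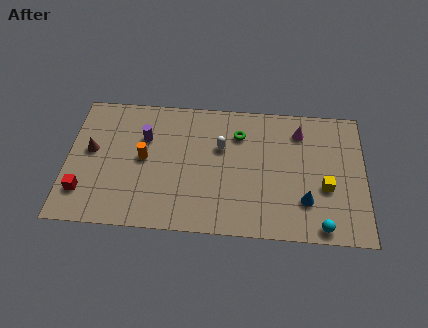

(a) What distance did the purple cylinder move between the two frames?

3.3

From (6.3, 3.3) to (3.9, 5.6), the purple cylinder covered √(2.4² + 2.3²) ≈ 3.3 units.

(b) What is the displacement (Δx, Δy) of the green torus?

(1.3, 0.2)

The green torus started near (7.4, 6.0) and ended near (8.7, 6.2).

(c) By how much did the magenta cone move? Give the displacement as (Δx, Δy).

(-2.2, 1.8)

The magenta cone was at about (14.0, 4.8) and moved to about (11.8, 6.6).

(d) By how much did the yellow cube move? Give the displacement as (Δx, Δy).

(1.5, 1.1)

The yellow cube was at about (11.6, 2.1) and moved to about (13.1, 3.2).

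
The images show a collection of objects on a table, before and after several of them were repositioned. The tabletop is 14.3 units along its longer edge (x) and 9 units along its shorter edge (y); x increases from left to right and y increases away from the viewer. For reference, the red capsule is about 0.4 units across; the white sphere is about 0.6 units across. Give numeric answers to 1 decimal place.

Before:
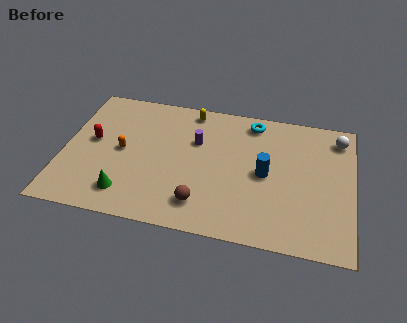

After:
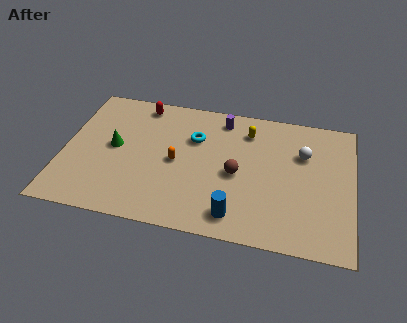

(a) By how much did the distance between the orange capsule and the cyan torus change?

-5.1

They were about 7.1 units apart before and 2.0 after — 5.1 units closer together.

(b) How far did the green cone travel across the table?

3.1

The green cone moved from about (3.3, 1.7) to (2.5, 4.7), a distance of √(0.8² + 3.0²) ≈ 3.1.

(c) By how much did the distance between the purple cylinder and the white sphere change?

-2.8

The distance was about 7.2 in the first image and 4.4 in the second, so they moved 2.8 units closer together.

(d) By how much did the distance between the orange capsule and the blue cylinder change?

-2.9

Before: roughly 7.1 units apart; after: 4.2. That's 2.9 units closer together.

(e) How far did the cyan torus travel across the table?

3.3

From (9.2, 7.8) to (6.4, 6.1), the cyan torus covered √(2.8² + 1.7²) ≈ 3.3 units.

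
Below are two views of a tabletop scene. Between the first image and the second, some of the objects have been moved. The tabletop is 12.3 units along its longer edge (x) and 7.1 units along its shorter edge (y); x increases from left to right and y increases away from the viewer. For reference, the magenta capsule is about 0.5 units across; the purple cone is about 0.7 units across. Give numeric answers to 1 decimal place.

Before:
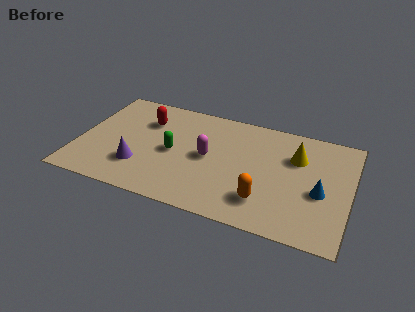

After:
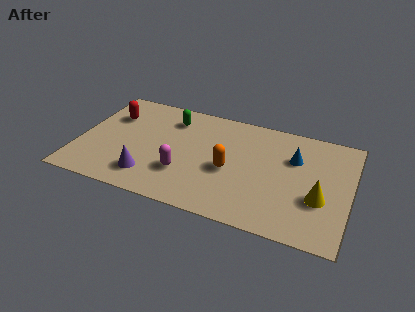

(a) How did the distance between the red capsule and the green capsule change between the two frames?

+0.6

Before: roughly 2.2 units apart; after: 2.8. That's 0.6 units further apart.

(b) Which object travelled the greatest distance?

the yellow cone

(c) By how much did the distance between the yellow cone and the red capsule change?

+3.1

They were about 6.9 units apart before and 10.0 after — 3.1 units further apart.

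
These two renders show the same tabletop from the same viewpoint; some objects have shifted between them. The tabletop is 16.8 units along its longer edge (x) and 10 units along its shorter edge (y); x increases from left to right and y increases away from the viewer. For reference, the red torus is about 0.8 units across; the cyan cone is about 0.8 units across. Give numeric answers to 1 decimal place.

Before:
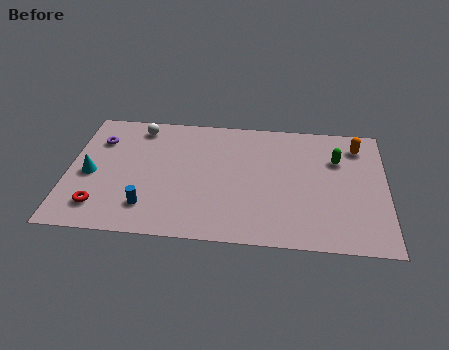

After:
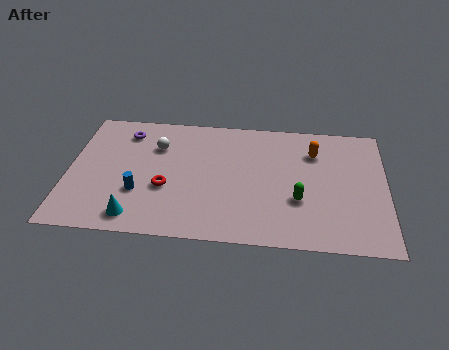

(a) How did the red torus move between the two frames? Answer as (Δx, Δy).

(3.4, 1.8)

The red torus started near (1.8, 2.0) and ended near (5.2, 3.8).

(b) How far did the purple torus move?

1.6

The purple torus was near (1.5, 7.3) before and (2.9, 8.1) after, so it travelled √(1.4² + 0.8²) ≈ 1.6 units.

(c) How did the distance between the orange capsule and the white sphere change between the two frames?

-3.3

The distance was about 11.7 in the first image and 8.4 in the second, so they moved 3.3 units closer together.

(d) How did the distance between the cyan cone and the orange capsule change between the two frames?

-3.5

They were about 14.6 units apart before and 11.1 after — 3.5 units closer together.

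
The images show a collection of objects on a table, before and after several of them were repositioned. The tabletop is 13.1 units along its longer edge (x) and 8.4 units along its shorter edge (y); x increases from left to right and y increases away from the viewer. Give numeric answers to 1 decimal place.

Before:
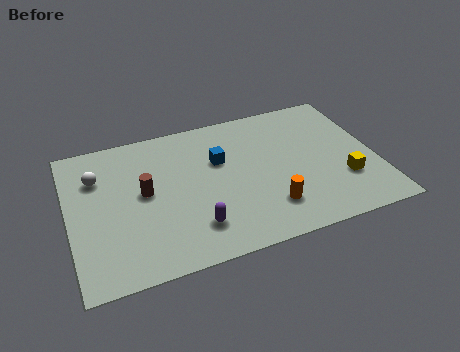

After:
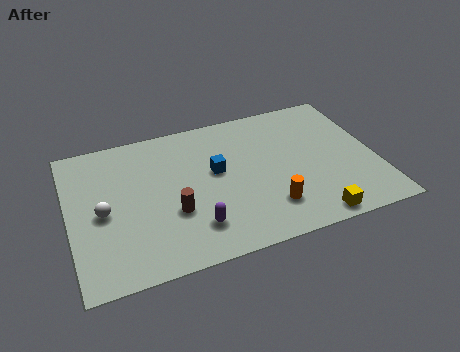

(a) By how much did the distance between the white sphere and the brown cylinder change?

+0.6

They were about 2.4 units apart before and 3.0 after — 0.6 units further apart.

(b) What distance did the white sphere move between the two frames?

2.1

From (1.3, 6.0) to (1.4, 3.9), the white sphere covered √(0.1² + 2.1²) ≈ 2.1 units.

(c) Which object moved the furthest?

the yellow cube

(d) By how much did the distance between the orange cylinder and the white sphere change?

-0.9

The distance was about 8.1 in the first image and 7.2 in the second, so they moved 0.9 units closer together.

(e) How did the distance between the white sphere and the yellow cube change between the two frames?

-1.7

The distance was about 10.8 in the first image and 9.1 in the second, so they moved 1.7 units closer together.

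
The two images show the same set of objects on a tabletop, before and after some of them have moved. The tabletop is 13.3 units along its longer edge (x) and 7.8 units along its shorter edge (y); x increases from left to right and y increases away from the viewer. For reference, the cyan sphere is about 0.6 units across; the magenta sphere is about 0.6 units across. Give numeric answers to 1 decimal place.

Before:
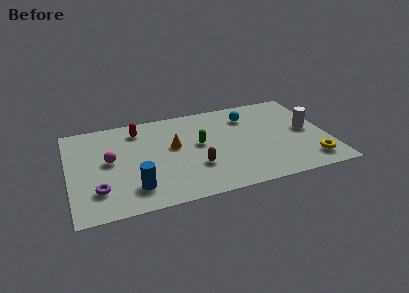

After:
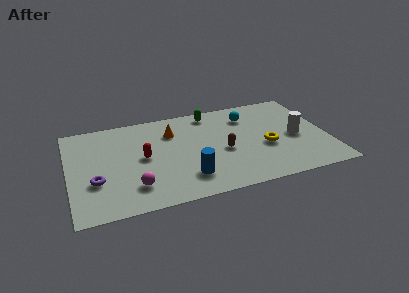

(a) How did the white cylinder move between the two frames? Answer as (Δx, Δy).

(-0.6, -0.4)

The white cylinder started near (12.3, 4.0) and ended near (11.7, 3.6).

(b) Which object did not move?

the cyan sphere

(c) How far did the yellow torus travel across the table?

2.8

The yellow torus moved from about (12.2, 1.4) to (10.1, 3.2), a distance of √(2.1² + 1.8²) ≈ 2.8.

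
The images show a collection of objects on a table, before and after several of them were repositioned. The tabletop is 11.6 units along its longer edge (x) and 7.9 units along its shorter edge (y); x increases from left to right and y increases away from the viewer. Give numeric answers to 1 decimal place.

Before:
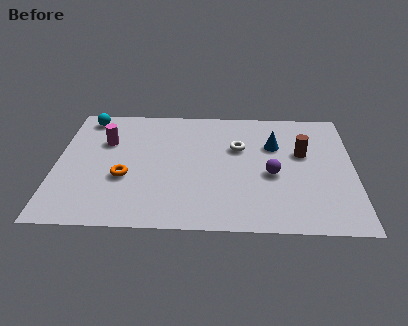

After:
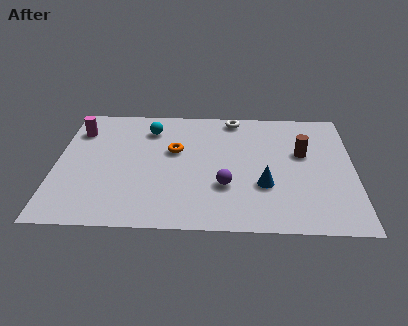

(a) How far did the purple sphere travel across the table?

2.0

From (8.4, 3.4) to (6.6, 2.6), the purple sphere covered √(1.8² + 0.8²) ≈ 2.0 units.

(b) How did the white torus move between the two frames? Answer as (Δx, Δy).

(-0.2, 2.0)

From the two frames, the white torus sits at roughly (7.1, 5.1) before and (6.9, 7.1) after.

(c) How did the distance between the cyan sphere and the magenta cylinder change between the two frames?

+1.0

The distance was about 1.8 in the first image and 2.8 in the second, so they moved 1.0 units further apart.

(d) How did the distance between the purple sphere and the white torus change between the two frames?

+2.4

Before: roughly 2.1 units apart; after: 4.5. That's 2.4 units further apart.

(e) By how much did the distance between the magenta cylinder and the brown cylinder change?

+1.2

Before: roughly 7.7 units apart; after: 8.9. That's 1.2 units further apart.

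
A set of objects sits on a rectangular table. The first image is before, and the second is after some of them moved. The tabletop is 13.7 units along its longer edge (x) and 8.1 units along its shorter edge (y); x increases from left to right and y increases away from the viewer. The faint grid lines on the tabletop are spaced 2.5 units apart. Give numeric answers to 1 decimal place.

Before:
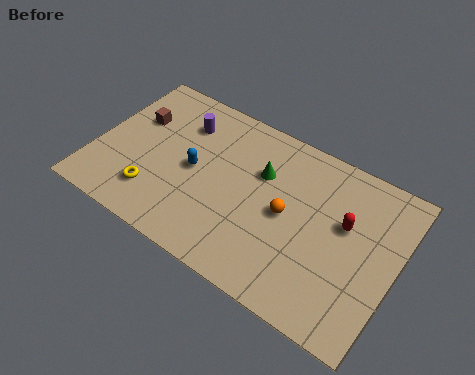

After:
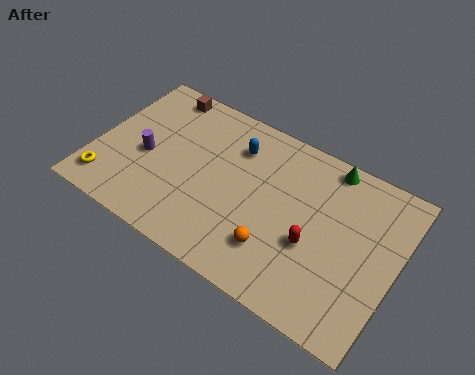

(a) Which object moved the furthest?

the green cone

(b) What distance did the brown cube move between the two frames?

2.1

The brown cube was near (1.5, 5.3) before and (2.3, 7.2) after, so it travelled √(0.8² + 1.9²) ≈ 2.1 units.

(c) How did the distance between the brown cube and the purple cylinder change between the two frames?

+1.4

They were about 2.2 units apart before and 3.6 after — 1.4 units further apart.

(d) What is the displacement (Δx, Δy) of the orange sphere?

(-0.2, -1.9)

From the two frames, the orange sphere sits at roughly (8.8, 4.0) before and (8.6, 2.1) after.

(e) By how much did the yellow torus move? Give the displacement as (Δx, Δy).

(-2.1, -0.5)

The yellow torus started near (3.0, 1.9) and ended near (0.9, 1.4).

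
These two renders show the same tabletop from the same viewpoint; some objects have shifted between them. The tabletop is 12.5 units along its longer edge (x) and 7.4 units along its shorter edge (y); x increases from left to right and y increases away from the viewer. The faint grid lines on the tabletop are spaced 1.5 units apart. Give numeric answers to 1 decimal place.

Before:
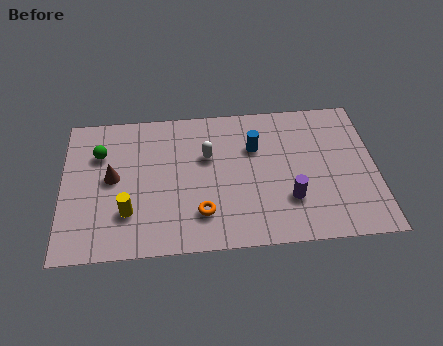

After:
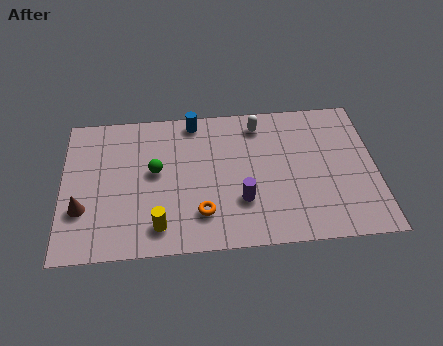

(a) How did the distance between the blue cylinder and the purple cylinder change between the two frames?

+1.6

They were about 3.1 units apart before and 4.7 after — 1.6 units further apart.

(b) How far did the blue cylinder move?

2.9

The blue cylinder was near (7.7, 5.0) before and (5.3, 6.6) after, so it travelled √(2.4² + 1.6²) ≈ 2.9 units.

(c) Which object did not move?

the orange torus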